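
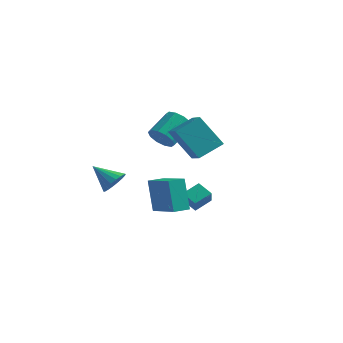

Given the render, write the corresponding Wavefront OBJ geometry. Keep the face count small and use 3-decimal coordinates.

v -1.168 -1.708 0.396
v -0.741 -1.485 1.022
v -2.432 -1.832 1.304
v -0.861 -1.179 0.896
v -1.042 -0.978 0.671
v -1.248 -0.922 0.392
v -1.439 -1.022 0.114
v -1.575 -1.257 -0.109
v -1.631 -1.582 -0.231
v -1.596 -1.932 -0.229
v -1.476 -2.237 -0.103
v -1.294 -2.438 0.121
v -1.088 -2.494 0.401
v -0.898 -2.395 0.679
v -0.762 -2.159 0.902
v -0.705 -1.834 1.024
v 2.25 0.125 2.284
v 1.025 -0.154 3.942
v 2.915 1.341 2.98
v 1.69 1.061 4.638
v 3.23 -0.741 2.862
v 2.005 -1.021 4.52
v 3.895 0.474 3.558
v 2.67 0.195 5.216
v -1.001 1.486 -2.887
v -1.598 1.906 -0.993
v -0.592 2.363 -2.952
v -1.189 2.783 -1.058
v 0.809 0.697 -2.142
v 0.212 1.117 -0.248
v 1.218 1.574 -2.207
v 0.621 1.994 -0.313
v -0.511 3.598 -2.857
v -0.105 4.548 -2.375
v 0.364 3.46 -3.321
v 0.769 4.41 -2.839
v -0.149 3.01 -2.001
v 0.256 3.96 -1.519
v 0.725 2.872 -2.465
v 1.131 3.822 -1.983
v -0.208 1.086 2.73
v 0.531 1.186 2.415
v 0.708 2.594 3.276
v -0.032 2.494 3.59
v 0.203 1.412 2.112
v 0.379 2.82 2.973
v -0.283 1.513 2.046
v -0.106 2.922 2.906
v -0.74 1.452 2.24
v -0.563 2.86 3.101
v -0.994 1.25 2.622
v -0.818 2.659 3.482
v -0.948 0.986 3.044
v -0.771 2.394 3.905
v -0.619 0.76 3.347
v -0.443 2.168 4.208
v -0.134 0.658 3.414
v 0.043 2.067 4.274
v 0.323 0.72 3.219
v 0.5 2.128 4.08
v 0.578 0.921 2.838
v 0.754 2.33 3.698
f 2 1 4
f 2 4 3
f 4 1 5
f 4 5 3
f 5 1 6
f 5 6 3
f 6 1 7
f 6 7 3
f 7 1 8
f 7 8 3
f 8 1 9
f 8 9 3
f 9 1 10
f 9 10 3
f 10 1 11
f 10 11 3
f 11 1 12
f 11 12 3
f 12 1 13
f 12 13 3
f 13 1 14
f 13 14 3
f 14 1 15
f 14 15 3
f 15 1 16
f 15 16 3
f 16 1 2
f 16 2 3
f 18 20 17
f 21 18 17
f 17 20 19
f 19 21 17
f 18 24 20
f 22 18 21
f 22 24 18
f 20 24 19
f 23 21 19
f 19 24 23
f 23 22 21
f 24 22 23
f 26 28 25
f 29 26 25
f 25 28 27
f 27 29 25
f 26 32 28
f 30 26 29
f 30 32 26
f 28 32 27
f 31 29 27
f 27 32 31
f 31 30 29
f 32 30 31
f 34 36 33
f 37 34 33
f 33 36 35
f 35 37 33
f 34 40 36
f 38 34 37
f 38 40 34
f 36 40 35
f 39 37 35
f 35 40 39
f 39 38 37
f 40 38 39
f 42 41 45
f 42 45 43
f 43 45 46
f 43 46 44
f 45 41 47
f 45 47 46
f 46 47 48
f 46 48 44
f 47 41 49
f 47 49 48
f 48 49 50
f 48 50 44
f 49 41 51
f 49 51 50
f 50 51 52
f 50 52 44
f 51 41 53
f 51 53 52
f 52 53 54
f 52 54 44
f 53 41 55
f 53 55 54
f 54 55 56
f 54 56 44
f 55 41 57
f 55 57 56
f 56 57 58
f 56 58 44
f 57 41 59
f 57 59 58
f 58 59 60
f 58 60 44
f 59 41 61
f 59 61 60
f 60 61 62
f 60 62 44
f 61 41 42
f 61 42 62
f 62 42 43
f 62 43 44



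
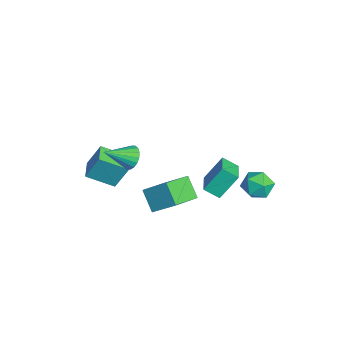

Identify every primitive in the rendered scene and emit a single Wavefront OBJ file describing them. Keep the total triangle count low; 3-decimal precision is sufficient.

v 0.275 -0.89 -0.923
v 1.553 -2.443 -0.108
v 1.053 0.352 0.223
v 2.331 -1.201 1.038
v 1.389 -0.559 -2.038
v 2.667 -2.112 -1.223
v 2.167 0.683 -0.892
v 3.445 -0.87 -0.077
v 1.74 -3.114 3.237
v 2.341 -2.756 3.701
v 1.94 -4.726 4.223
v 2.03 -2.677 3.893
v 1.662 -2.685 3.954
v 1.308 -2.778 3.874
v 1.041 -2.937 3.667
v 0.912 -3.132 3.375
v 0.947 -3.323 3.056
v 1.139 -3.473 2.772
v 1.451 -3.552 2.581
v 1.819 -3.544 2.519
v 2.172 -3.451 2.6
v 2.44 -3.291 2.807
v 2.569 -3.097 3.098
v 2.534 -2.905 3.418
v 0.71 2.357 -1.487
v 0.302 1.482 -0.88
v 0.5 3.51 0.034
v 0.093 2.635 0.641
v 2.407 1.945 -0.941
v 2 1.07 -0.334
v 2.198 3.098 0.58
v 1.79 2.223 1.187
v -4.373 -4.741 -2.52
v -4.208 -3.897 -0.871
v -3.931 -3.022 -3.444
v -3.766 -2.179 -1.794
v -2.974 -5.081 -2.486
v -2.809 -4.238 -0.836
v -2.532 -3.363 -3.409
v -2.367 -2.519 -1.76
v 3.793 4.402 0.605
v 4.763 4.098 0.912
v 3.097 3.442 1.848
v 4.067 3.138 2.155
v 3.754 4.142 2.303
v 4.184 4.735 1.534
v 3.676 2.805 1.226
v 4.106 3.398 0.457
v 4.691 3.111 1.296
v 4.739 3.937 1.962
v 3.121 3.603 0.798
v 3.169 4.429 1.464
f 2 4 1
f 5 2 1
f 1 4 3
f 3 5 1
f 2 8 4
f 6 2 5
f 6 8 2
f 4 8 3
f 7 5 3
f 3 8 7
f 7 6 5
f 8 6 7
f 10 9 12
f 10 12 11
f 12 9 13
f 12 13 11
f 13 9 14
f 13 14 11
f 14 9 15
f 14 15 11
f 15 9 16
f 15 16 11
f 16 9 17
f 16 17 11
f 17 9 18
f 17 18 11
f 18 9 19
f 18 19 11
f 19 9 20
f 19 20 11
f 20 9 21
f 20 21 11
f 21 9 22
f 21 22 11
f 22 9 23
f 22 23 11
f 23 9 24
f 23 24 11
f 24 9 10
f 24 10 11
f 26 28 25
f 29 26 25
f 25 28 27
f 27 29 25
f 26 32 28
f 30 26 29
f 30 32 26
f 28 32 27
f 31 29 27
f 27 32 31
f 31 30 29
f 32 30 31
f 34 36 33
f 37 34 33
f 33 36 35
f 35 37 33
f 34 40 36
f 38 34 37
f 38 40 34
f 36 40 35
f 39 37 35
f 35 40 39
f 39 38 37
f 40 38 39
f 41 52 46
f 41 46 42
f 41 42 48
f 41 48 51
f 41 51 52
f 42 46 50
f 46 52 45
f 52 51 43
f 51 48 47
f 48 42 49
f 44 50 45
f 44 45 43
f 44 43 47
f 44 47 49
f 44 49 50
f 45 50 46
f 43 45 52
f 47 43 51
f 49 47 48
f 50 49 42



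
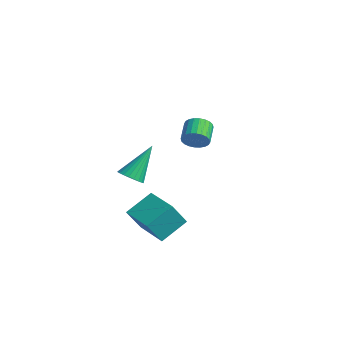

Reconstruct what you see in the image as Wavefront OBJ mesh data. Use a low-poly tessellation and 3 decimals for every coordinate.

v 2.894 -2.384 -4.706
v 2.924 -3.204 -3.392
v 2.887 -1.001 -3.843
v 2.916 -1.821 -2.529
v 4.684 -2.359 -4.731
v 4.713 -3.179 -3.417
v 4.676 -0.976 -3.868
v 4.706 -1.796 -2.554
v -1.481 3.587 -2.596
v -0.939 3.895 -2.18
v -1.756 4.642 -1.667
v -2.299 4.333 -2.084
v -0.932 4.066 -2.418
v -1.75 4.812 -1.905
v -1.009 4.163 -2.683
v -1.827 4.91 -2.17
v -1.158 4.173 -2.935
v -1.976 4.919 -2.422
v -1.356 4.094 -3.135
v -2.174 4.84 -2.622
v -1.574 3.937 -3.253
v -2.391 4.683 -2.74
v -1.777 3.727 -3.271
v -2.594 4.473 -2.758
v -1.935 3.496 -3.187
v -2.752 4.242 -2.674
v -2.024 3.278 -3.013
v -2.841 4.025 -2.5
v -2.03 3.108 -2.775
v -2.848 3.854 -2.262
v -1.953 3.01 -2.51
v -2.771 3.757 -1.997
v -1.804 3.001 -2.258
v -2.622 3.747 -1.745
v -1.606 3.08 -2.058
v -2.424 3.826 -1.545
v -1.389 3.237 -1.94
v -2.206 3.983 -1.427
v -1.186 3.447 -1.922
v -2.003 4.193 -1.409
v -1.028 3.678 -2.006
v -1.845 4.424 -1.493
v 1.605 -2.145 -2.004
v 1.915 -1.63 -2.383
v 1.435 -0.815 -0.336
v 1.648 -1.588 -2.443
v 1.374 -1.631 -2.437
v 1.136 -1.752 -2.365
v 0.969 -1.933 -2.238
v 0.899 -2.146 -2.075
v 0.936 -2.359 -1.902
v 1.075 -2.539 -1.744
v 1.295 -2.659 -1.626
v 1.563 -2.701 -1.565
v 1.836 -2.658 -1.572
v 2.075 -2.537 -1.644
v 2.242 -2.356 -1.771
v 2.312 -2.143 -1.933
v 2.274 -1.93 -2.107
v 2.135 -1.75 -2.265
f 2 4 1
f 5 2 1
f 1 4 3
f 3 5 1
f 2 8 4
f 6 2 5
f 6 8 2
f 4 8 3
f 7 5 3
f 3 8 7
f 7 6 5
f 8 6 7
f 10 9 13
f 10 13 11
f 11 13 14
f 11 14 12
f 13 9 15
f 13 15 14
f 14 15 16
f 14 16 12
f 15 9 17
f 15 17 16
f 16 17 18
f 16 18 12
f 17 9 19
f 17 19 18
f 18 19 20
f 18 20 12
f 19 9 21
f 19 21 20
f 20 21 22
f 20 22 12
f 21 9 23
f 21 23 22
f 22 23 24
f 22 24 12
f 23 9 25
f 23 25 24
f 24 25 26
f 24 26 12
f 25 9 27
f 25 27 26
f 26 27 28
f 26 28 12
f 27 9 29
f 27 29 28
f 28 29 30
f 28 30 12
f 29 9 31
f 29 31 30
f 30 31 32
f 30 32 12
f 31 9 33
f 31 33 32
f 32 33 34
f 32 34 12
f 33 9 35
f 33 35 34
f 34 35 36
f 34 36 12
f 35 9 37
f 35 37 36
f 36 37 38
f 36 38 12
f 37 9 39
f 37 39 38
f 38 39 40
f 38 40 12
f 39 9 41
f 39 41 40
f 40 41 42
f 40 42 12
f 41 9 10
f 41 10 42
f 42 10 11
f 42 11 12
f 44 43 46
f 44 46 45
f 46 43 47
f 46 47 45
f 47 43 48
f 47 48 45
f 48 43 49
f 48 49 45
f 49 43 50
f 49 50 45
f 50 43 51
f 50 51 45
f 51 43 52
f 51 52 45
f 52 43 53
f 52 53 45
f 53 43 54
f 53 54 45
f 54 43 55
f 54 55 45
f 55 43 56
f 55 56 45
f 56 43 57
f 56 57 45
f 57 43 58
f 57 58 45
f 58 43 59
f 58 59 45
f 59 43 60
f 59 60 45
f 60 43 44
f 60 44 45



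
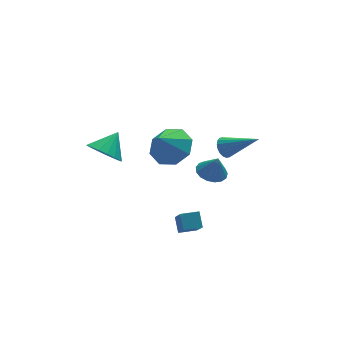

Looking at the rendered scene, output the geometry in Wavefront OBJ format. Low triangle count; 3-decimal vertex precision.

v -1.637 -0.687 -2.839
v -1.552 -0.077 -2.297
v -1.458 0.402 -4.093
v -1.374 1.012 -3.551
v -0.806 -0.812 -2.829
v -0.722 -0.202 -2.287
v -0.628 0.277 -4.083
v -0.543 0.887 -3.541
v 0.218 -0.634 2.151
v 0.586 -0.255 2.105
v 1.342 -1.606 3.149
v 0.469 -0.191 2.3
v 0.302 -0.215 2.465
v 0.119 -0.321 2.568
v -0.045 -0.49 2.588
v -0.157 -0.687 2.522
v -0.194 -0.873 2.382
v -0.15 -1.012 2.197
v -0.033 -1.076 2.003
v 0.134 -1.053 1.838
v 0.317 -0.946 1.735
v 0.481 -0.778 1.714
v 0.593 -0.581 1.78
v 0.63 -0.395 1.92
v -0.789 3.034 -0.483
v 0.097 2.716 -0.018
v -1.531 2.646 0.663
v -0.071 3.487 0.134
v -0.659 3.993 -0.075
v -1.324 3.937 -0.523
v -1.675 3.353 -0.949
v -1.507 2.582 -1.101
v -0.919 2.076 -0.892
v -0.255 2.131 -0.443
v 1.306 3.391 -3.223
v 2.029 3.538 -3.353
v 1.534 3.189 -2.177
v 1.892 3.857 -3.262
v 1.62 4.069 -3.161
v 1.276 4.125 -3.075
v 0.939 4.014 -3.023
v 0.686 3.759 -3.017
v 0.575 3.42 -3.058
v 0.631 3.075 -3.137
v 0.842 2.802 -3.235
v 1.159 2.663 -3.331
v 1.51 2.692 -3.402
v 1.814 2.88 -3.433
v 2.001 3.186 -3.415
v -3.668 3.722 -0.592
v -3.171 2.973 -0.641
v -2.812 4.238 0.192
v -3.022 3.217 -0.963
v -3.021 3.576 -1.201
v -3.168 3.969 -1.299
v -3.43 4.305 -1.235
v -3.746 4.507 -1.024
v -4.044 4.53 -0.714
v -4.256 4.368 -0.376
v -4.333 4.057 -0.088
v -4.258 3.67 0.085
v -4.047 3.294 0.103
v -3.75 3.017 -0.039
v -3.433 2.901 -0.307
f 2 4 1
f 5 2 1
f 1 4 3
f 3 5 1
f 2 8 4
f 6 2 5
f 6 8 2
f 4 8 3
f 7 5 3
f 3 8 7
f 7 6 5
f 8 6 7
f 10 9 12
f 10 12 11
f 12 9 13
f 12 13 11
f 13 9 14
f 13 14 11
f 14 9 15
f 14 15 11
f 15 9 16
f 15 16 11
f 16 9 17
f 16 17 11
f 17 9 18
f 17 18 11
f 18 9 19
f 18 19 11
f 19 9 20
f 19 20 11
f 20 9 21
f 20 21 11
f 21 9 22
f 21 22 11
f 22 9 23
f 22 23 11
f 23 9 24
f 23 24 11
f 24 9 10
f 24 10 11
f 26 25 28
f 26 28 27
f 28 25 29
f 28 29 27
f 29 25 30
f 29 30 27
f 30 25 31
f 30 31 27
f 31 25 32
f 31 32 27
f 32 25 33
f 32 33 27
f 33 25 34
f 33 34 27
f 34 25 26
f 34 26 27
f 36 35 38
f 36 38 37
f 38 35 39
f 38 39 37
f 39 35 40
f 39 40 37
f 40 35 41
f 40 41 37
f 41 35 42
f 41 42 37
f 42 35 43
f 42 43 37
f 43 35 44
f 43 44 37
f 44 35 45
f 44 45 37
f 45 35 46
f 45 46 37
f 46 35 47
f 46 47 37
f 47 35 48
f 47 48 37
f 48 35 49
f 48 49 37
f 49 35 36
f 49 36 37
f 51 50 53
f 51 53 52
f 53 50 54
f 53 54 52
f 54 50 55
f 54 55 52
f 55 50 56
f 55 56 52
f 56 50 57
f 56 57 52
f 57 50 58
f 57 58 52
f 58 50 59
f 58 59 52
f 59 50 60
f 59 60 52
f 60 50 61
f 60 61 52
f 61 50 62
f 61 62 52
f 62 50 63
f 62 63 52
f 63 50 64
f 63 64 52
f 64 50 51
f 64 51 52



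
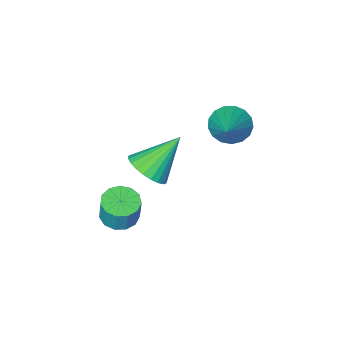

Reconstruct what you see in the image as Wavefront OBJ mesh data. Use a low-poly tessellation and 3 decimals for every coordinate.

v 2.039 2.143 -0.53
v 2.618 2.787 0.009
v 0.521 2.237 0.99
v 2.409 3.04 -0.216
v 2.143 3.157 -0.489
v 1.862 3.119 -0.768
v 1.607 2.932 -1.01
v 1.419 2.625 -1.18
v 1.324 2.245 -1.25
v 1.339 1.849 -1.211
v 1.46 1.498 -1.068
v 1.67 1.245 -0.843
v 1.935 1.129 -0.571
v 2.217 1.167 -0.292
v 2.471 1.353 -0.049
v 2.66 1.66 0.12
v 2.754 2.04 0.191
v 2.739 2.436 0.152
v -1.326 3.146 1.65
v -0.694 2.475 1.834
v -0.274 4.454 2.81
v -0.535 2.675 1.463
v -0.557 2.983 1.136
v -0.755 3.328 0.926
v -1.084 3.632 0.883
v -1.469 3.824 1.015
v -1.821 3.861 1.293
v -2.059 3.734 1.653
v -2.13 3.473 2.012
v -2.017 3.136 2.288
v -1.745 2.802 2.419
v -1.377 2.547 2.373
v -0.998 2.429 2.162
v 2.992 1.389 -3.907
v 3.807 1.117 -3.891
v 3.884 1.418 -2.598
v 3.068 1.691 -2.613
v 3.823 1.588 -4.002
v 3.899 1.889 -2.709
v 3.575 1.996 -4.082
v 3.651 2.298 -2.789
v 3.142 2.212 -4.107
v 3.218 2.513 -2.814
v 2.661 2.167 -4.068
v 2.737 2.468 -2.775
v 2.285 1.874 -3.978
v 2.361 2.176 -2.685
v 2.134 1.428 -3.865
v 2.21 1.729 -2.572
v 2.255 0.97 -3.765
v 2.331 1.271 -2.472
v 2.61 0.644 -3.711
v 2.686 0.945 -2.417
v 3.086 0.556 -3.718
v 3.162 0.857 -2.425
v 3.532 0.732 -3.785
v 3.609 1.033 -2.492
f 2 1 4
f 2 4 3
f 4 1 5
f 4 5 3
f 5 1 6
f 5 6 3
f 6 1 7
f 6 7 3
f 7 1 8
f 7 8 3
f 8 1 9
f 8 9 3
f 9 1 10
f 9 10 3
f 10 1 11
f 10 11 3
f 11 1 12
f 11 12 3
f 12 1 13
f 12 13 3
f 13 1 14
f 13 14 3
f 14 1 15
f 14 15 3
f 15 1 16
f 15 16 3
f 16 1 17
f 16 17 3
f 17 1 18
f 17 18 3
f 18 1 2
f 18 2 3
f 20 19 22
f 20 22 21
f 22 19 23
f 22 23 21
f 23 19 24
f 23 24 21
f 24 19 25
f 24 25 21
f 25 19 26
f 25 26 21
f 26 19 27
f 26 27 21
f 27 19 28
f 27 28 21
f 28 19 29
f 28 29 21
f 29 19 30
f 29 30 21
f 30 19 31
f 30 31 21
f 31 19 32
f 31 32 21
f 32 19 33
f 32 33 21
f 33 19 20
f 33 20 21
f 35 34 38
f 35 38 36
f 36 38 39
f 36 39 37
f 38 34 40
f 38 40 39
f 39 40 41
f 39 41 37
f 40 34 42
f 40 42 41
f 41 42 43
f 41 43 37
f 42 34 44
f 42 44 43
f 43 44 45
f 43 45 37
f 44 34 46
f 44 46 45
f 45 46 47
f 45 47 37
f 46 34 48
f 46 48 47
f 47 48 49
f 47 49 37
f 48 34 50
f 48 50 49
f 49 50 51
f 49 51 37
f 50 34 52
f 50 52 51
f 51 52 53
f 51 53 37
f 52 34 54
f 52 54 53
f 53 54 55
f 53 55 37
f 54 34 56
f 54 56 55
f 55 56 57
f 55 57 37
f 56 34 35
f 56 35 57
f 57 35 36
f 57 36 37



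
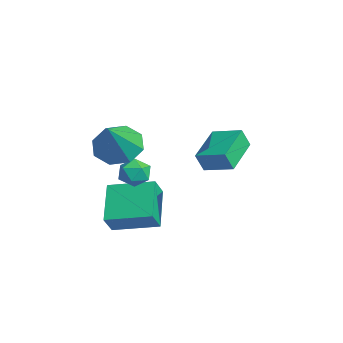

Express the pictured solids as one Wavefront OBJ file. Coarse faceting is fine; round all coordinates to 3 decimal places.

v 1.984 -2.703 1.243
v 2.86 -2.449 0.681
v 3.176 -3.417 2.777
v 2.607 -1.836 1.163
v 1.99 -1.731 1.691
v 1.37 -2.195 1.956
v 1.109 -2.956 1.804
v 1.362 -3.569 1.323
v 1.979 -3.674 0.795
v 2.599 -3.211 0.529
v 1.922 0.85 -0.72
v 1.945 0.473 0.162
v 0.508 2.031 -0.178
v 0.532 1.653 0.704
v 2.848 1.787 -0.344
v 2.872 1.409 0.538
v 1.435 2.967 0.198
v 1.458 2.59 1.08
v 2.687 -1.772 -0.339
v 3.387 -1.861 -0.13
v 2.373 -2.719 0.31
v 3.073 -2.808 0.519
v 2.688 -2.229 0.76
v 2.882 -1.644 0.359
v 2.878 -2.936 -0.179
v 3.072 -2.351 -0.58
v 3.505 -2.581 -0.031
v 3.388 -2.144 0.549
v 2.372 -2.436 -0.369
v 2.255 -1.999 0.211
v 2.256 -3.063 -3.348
v 0.699 -2.497 -2.264
v 3.174 -1.335 -2.932
v 1.617 -0.769 -1.848
v 2.703 -3.511 -2.472
v 1.146 -2.945 -1.388
v 3.621 -1.783 -2.056
v 2.064 -1.217 -0.972
f 2 1 4
f 2 4 3
f 4 1 5
f 4 5 3
f 5 1 6
f 5 6 3
f 6 1 7
f 6 7 3
f 7 1 8
f 7 8 3
f 8 1 9
f 8 9 3
f 9 1 10
f 9 10 3
f 10 1 2
f 10 2 3
f 12 14 11
f 15 12 11
f 11 14 13
f 13 15 11
f 12 18 14
f 16 12 15
f 16 18 12
f 14 18 13
f 17 15 13
f 13 18 17
f 17 16 15
f 18 16 17
f 19 30 24
f 19 24 20
f 19 20 26
f 19 26 29
f 19 29 30
f 20 24 28
f 24 30 23
f 30 29 21
f 29 26 25
f 26 20 27
f 22 28 23
f 22 23 21
f 22 21 25
f 22 25 27
f 22 27 28
f 23 28 24
f 21 23 30
f 25 21 29
f 27 25 26
f 28 27 20
f 32 34 31
f 35 32 31
f 31 34 33
f 33 35 31
f 32 38 34
f 36 32 35
f 36 38 32
f 34 38 33
f 37 35 33
f 33 38 37
f 37 36 35
f 38 36 37



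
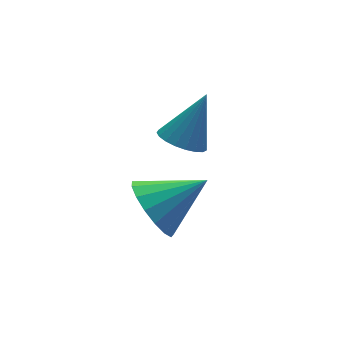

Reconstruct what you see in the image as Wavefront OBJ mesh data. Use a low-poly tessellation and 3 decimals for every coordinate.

v -0.96 -1.378 -3.149
v -0.39 -1.025 -3.983
v 0.58 -1.742 -2.251
v -0.459 -0.607 -3.696
v -0.642 -0.365 -3.284
v -0.898 -0.355 -2.84
v -1.169 -0.58 -2.468
v -1.391 -0.987 -2.251
v -1.515 -1.484 -2.241
v -1.512 -1.956 -2.438
v -1.382 -2.296 -2.798
v -1.156 -2.426 -3.239
v -0.884 -2.315 -3.659
v -0.631 -1.99 -3.962
v -0.452 -1.524 -4.079
v 1.625 1.58 -3.667
v 2.222 1.936 -4.083
v 2.595 1.82 -2.073
v 2.027 2.198 -4.003
v 1.762 2.354 -3.866
v 1.473 2.376 -3.693
v 1.211 2.26 -3.516
v 1.02 2.027 -3.365
v 0.934 1.716 -3.267
v 0.968 1.383 -3.237
v 1.115 1.083 -3.282
v 1.351 0.869 -3.393
v 1.634 0.779 -3.551
v 1.915 0.827 -3.73
v 2.147 1.005 -3.897
v 2.288 1.283 -4.025
v 2.315 1.612 -4.091
f 2 1 4
f 2 4 3
f 4 1 5
f 4 5 3
f 5 1 6
f 5 6 3
f 6 1 7
f 6 7 3
f 7 1 8
f 7 8 3
f 8 1 9
f 8 9 3
f 9 1 10
f 9 10 3
f 10 1 11
f 10 11 3
f 11 1 12
f 11 12 3
f 12 1 13
f 12 13 3
f 13 1 14
f 13 14 3
f 14 1 15
f 14 15 3
f 15 1 2
f 15 2 3
f 17 16 19
f 17 19 18
f 19 16 20
f 19 20 18
f 20 16 21
f 20 21 18
f 21 16 22
f 21 22 18
f 22 16 23
f 22 23 18
f 23 16 24
f 23 24 18
f 24 16 25
f 24 25 18
f 25 16 26
f 25 26 18
f 26 16 27
f 26 27 18
f 27 16 28
f 27 28 18
f 28 16 29
f 28 29 18
f 29 16 30
f 29 30 18
f 30 16 31
f 30 31 18
f 31 16 32
f 31 32 18
f 32 16 17
f 32 17 18



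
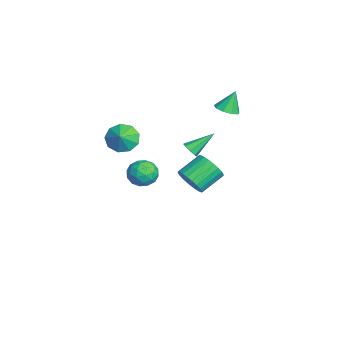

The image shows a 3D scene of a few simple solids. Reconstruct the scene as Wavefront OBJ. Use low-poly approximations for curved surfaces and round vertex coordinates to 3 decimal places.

v -3.219 3.607 2.395
v -2.726 4.218 2.243
v -3.481 4.153 3.745
v -3.236 4.347 2.092
v -3.738 4.13 2.083
v -3.998 3.668 2.22
v -3.893 3.177 2.438
v -3.473 2.888 2.637
v -2.934 2.935 2.722
v -2.529 3.296 2.654
v -2.447 3.803 2.465
v -2.317 1.359 -0.397
v -1.796 1.298 -0.106
v -2.743 2.841 0.677
v -1.761 1.573 -0.472
v -2.052 1.723 -0.794
v -2.498 1.66 -0.884
v -2.838 1.42 -0.689
v -2.872 1.145 -0.323
v -2.581 0.995 -0.001
v -2.135 1.058 0.089
v 0.125 -2.747 2.507
v 0.691 -3.041 1.724
v 0.895 -2.933 3.133
v 0.768 -2.363 1.83
v 0.544 -1.864 2.253
v 0.124 -1.779 2.794
v -0.296 -2.147 3.201
v -0.519 -2.796 3.283
v -0.44 -3.422 3.002
v -0.097 -3.732 2.489
v 0.35 -3.582 1.984
v -4.696 -0.858 -3.502
v -4.196 -0.621 -2.633
v -3.504 -1.959 -3.887
v -3.004 -1.722 -3.018
v -3.902 -2.226 -2.975
v -4.638 -1.545 -2.737
v -3.062 -1.035 -3.783
v -3.798 -0.354 -3.545
v -3.186 -0.73 -2.807
v -3.705 -1.466 -2.307
v -3.995 -1.114 -4.213
v -4.514 -1.85 -3.713
v -4.55 -0.643 -3.034
v -3.15 -1.937 -3.486
v -3.677 -2.234 -3.461
v -3.384 -2.094 -2.95
v -4.81 -1.186 -3.095
v -4.517 -1.047 -2.584
v -4.344 -1.99 -2.785
v -3.183 -1.533 -3.936
v -2.89 -1.394 -3.425
v -4.316 -0.486 -3.57
v -4.023 -0.346 -3.059
v -3.356 -0.59 -3.735
v -3.663 -0.567 -2.625
v -2.963 -1.215 -2.851
v -2.996 -0.811 -3.301
v -3.429 -0.411 -3.161
v -3.968 -1 -2.331
v -3.268 -1.648 -2.557
v -3.796 -1.944 -2.532
v -4.228 -1.544 -2.392
v -3.375 -1.064 -2.433
v -4.432 -0.932 -3.963
v -3.732 -1.58 -4.189
v -3.472 -1.036 -4.128
v -3.904 -0.636 -3.988
v -4.737 -1.365 -3.669
v -4.037 -2.013 -3.895
v -4.271 -2.169 -3.359
v -4.704 -1.769 -3.219
v -4.325 -1.516 -4.087
v 3.885 0.655 1.15
v 4.581 1.24 0.84
v 3.87 2.509 1.639
v 3.175 1.925 1.95
v 4.329 1.273 0.564
v 3.619 2.542 1.364
v 4.01 1.211 0.378
v 3.3 2.481 1.177
v 3.672 1.066 0.309
v 2.962 2.335 1.108
v 3.367 0.857 0.368
v 2.656 2.127 1.168
v 3.14 0.618 0.546
v 2.429 1.888 1.346
v 3.027 0.385 0.817
v 2.316 1.654 1.616
v 3.044 0.192 1.138
v 2.334 1.462 1.937
v 3.19 0.071 1.461
v 2.479 1.34 2.26
v 3.441 0.038 1.736
v 2.731 1.307 2.536
v 3.76 0.099 1.923
v 3.05 1.369 2.722
v 4.098 0.245 1.992
v 3.388 1.514 2.791
v 4.404 0.453 1.932
v 3.693 1.723 2.732
v 4.631 0.692 1.754
v 3.92 1.962 2.554
v 4.744 0.926 1.484
v 4.033 2.195 2.283
v 4.726 1.118 1.163
v 4.016 2.388 1.962
f 2 1 4
f 2 4 3
f 4 1 5
f 4 5 3
f 5 1 6
f 5 6 3
f 6 1 7
f 6 7 3
f 7 1 8
f 7 8 3
f 8 1 9
f 8 9 3
f 9 1 10
f 9 10 3
f 10 1 11
f 10 11 3
f 11 1 2
f 11 2 3
f 13 12 15
f 13 15 14
f 15 12 16
f 15 16 14
f 16 12 17
f 16 17 14
f 17 12 18
f 17 18 14
f 18 12 19
f 18 19 14
f 19 12 20
f 19 20 14
f 20 12 21
f 20 21 14
f 21 12 13
f 21 13 14
f 23 22 25
f 23 25 24
f 25 22 26
f 25 26 24
f 26 22 27
f 26 27 24
f 27 22 28
f 27 28 24
f 28 22 29
f 28 29 24
f 29 22 30
f 29 30 24
f 30 22 31
f 30 31 24
f 31 22 32
f 31 32 24
f 32 22 23
f 32 23 24
f 33 70 49
f 70 44 73
f 49 73 38
f 70 73 49
f 33 49 45
f 49 38 50
f 45 50 34
f 49 50 45
f 33 45 54
f 45 34 55
f 54 55 40
f 45 55 54
f 33 54 66
f 54 40 69
f 66 69 43
f 54 69 66
f 33 66 70
f 66 43 74
f 70 74 44
f 66 74 70
f 34 50 61
f 50 38 64
f 61 64 42
f 50 64 61
f 38 73 51
f 73 44 72
f 51 72 37
f 73 72 51
f 44 74 71
f 74 43 67
f 71 67 35
f 74 67 71
f 43 69 68
f 69 40 56
f 68 56 39
f 69 56 68
f 40 55 60
f 55 34 57
f 60 57 41
f 55 57 60
f 36 62 48
f 62 42 63
f 48 63 37
f 62 63 48
f 36 48 46
f 48 37 47
f 46 47 35
f 48 47 46
f 36 46 53
f 46 35 52
f 53 52 39
f 46 52 53
f 36 53 58
f 53 39 59
f 58 59 41
f 53 59 58
f 36 58 62
f 58 41 65
f 62 65 42
f 58 65 62
f 37 63 51
f 63 42 64
f 51 64 38
f 63 64 51
f 35 47 71
f 47 37 72
f 71 72 44
f 47 72 71
f 39 52 68
f 52 35 67
f 68 67 43
f 52 67 68
f 41 59 60
f 59 39 56
f 60 56 40
f 59 56 60
f 42 65 61
f 65 41 57
f 61 57 34
f 65 57 61
f 76 75 79
f 76 79 77
f 77 79 80
f 77 80 78
f 79 75 81
f 79 81 80
f 80 81 82
f 80 82 78
f 81 75 83
f 81 83 82
f 82 83 84
f 82 84 78
f 83 75 85
f 83 85 84
f 84 85 86
f 84 86 78
f 85 75 87
f 85 87 86
f 86 87 88
f 86 88 78
f 87 75 89
f 87 89 88
f 88 89 90
f 88 90 78
f 89 75 91
f 89 91 90
f 90 91 92
f 90 92 78
f 91 75 93
f 91 93 92
f 92 93 94
f 92 94 78
f 93 75 95
f 93 95 94
f 94 95 96
f 94 96 78
f 95 75 97
f 95 97 96
f 96 97 98
f 96 98 78
f 97 75 99
f 97 99 98
f 98 99 100
f 98 100 78
f 99 75 101
f 99 101 100
f 100 101 102
f 100 102 78
f 101 75 103
f 101 103 102
f 102 103 104
f 102 104 78
f 103 75 105
f 103 105 104
f 104 105 106
f 104 106 78
f 105 75 107
f 105 107 106
f 106 107 108
f 106 108 78
f 107 75 76
f 107 76 108
f 108 76 77
f 108 77 78



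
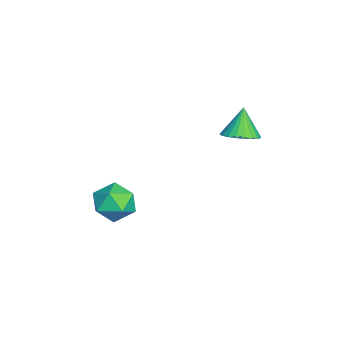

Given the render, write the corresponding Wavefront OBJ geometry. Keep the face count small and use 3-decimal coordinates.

v 2.595 -2.432 -1.561
v 3.41 -2.204 -1.907
v 3.13 -3.756 -1.173
v 3.945 -3.528 -1.519
v 3.638 -3.115 -0.763
v 3.307 -2.297 -1.003
v 3.233 -3.663 -2.077
v 2.902 -2.845 -2.317
v 3.805 -2.965 -2.226
v 4.055 -2.626 -1.414
v 2.485 -3.334 -1.666
v 2.735 -2.995 -0.854
v 2.649 1.475 1.777
v 3.295 1.332 2.109
v 2.091 1.565 2.903
v 3.304 1.62 2.091
v 3.213 1.886 2.024
v 3.037 2.089 1.921
v 2.801 2.199 1.795
v 2.543 2.199 1.667
v 2.3 2.089 1.555
v 2.111 1.885 1.477
v 2.004 1.619 1.445
v 1.995 1.331 1.464
v 2.085 1.065 1.53
v 2.262 0.861 1.634
v 2.497 0.751 1.759
v 2.756 0.751 1.888
v 2.998 0.862 1.999
v 3.188 1.065 2.077
f 1 12 6
f 1 6 2
f 1 2 8
f 1 8 11
f 1 11 12
f 2 6 10
f 6 12 5
f 12 11 3
f 11 8 7
f 8 2 9
f 4 10 5
f 4 5 3
f 4 3 7
f 4 7 9
f 4 9 10
f 5 10 6
f 3 5 12
f 7 3 11
f 9 7 8
f 10 9 2
f 14 13 16
f 14 16 15
f 16 13 17
f 16 17 15
f 17 13 18
f 17 18 15
f 18 13 19
f 18 19 15
f 19 13 20
f 19 20 15
f 20 13 21
f 20 21 15
f 21 13 22
f 21 22 15
f 22 13 23
f 22 23 15
f 23 13 24
f 23 24 15
f 24 13 25
f 24 25 15
f 25 13 26
f 25 26 15
f 26 13 27
f 26 27 15
f 27 13 28
f 27 28 15
f 28 13 29
f 28 29 15
f 29 13 30
f 29 30 15
f 30 13 14
f 30 14 15



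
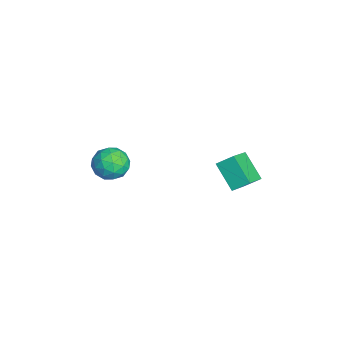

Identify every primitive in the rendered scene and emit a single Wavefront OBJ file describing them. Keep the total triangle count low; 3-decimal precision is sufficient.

v -2.23 3.557 1.078
v -0.828 2.628 2.045
v -2.073 4.572 1.825
v -0.671 3.643 2.792
v -0.809 4.317 -0.252
v 0.593 3.388 0.715
v -0.652 5.332 0.495
v 0.75 4.403 1.462
v -3.907 -2.914 0.423
v -3.012 -2.184 0.879
v -2.808 -4.536 0.861
v -1.913 -3.806 1.317
v -2.997 -3.905 1.913
v -3.676 -2.903 1.642
v -2.144 -3.817 0.098
v -2.823 -2.815 -0.173
v -1.923 -2.743 0.678
v -2.45 -2.797 1.799
v -3.37 -3.923 -0.059
v -3.897 -3.977 1.062
v -3.556 -2.407 0.612
v -2.264 -4.313 1.128
v -2.901 -4.371 1.478
v -2.375 -3.943 1.746
v -3.946 -2.829 1.061
v -3.42 -2.4 1.329
v -3.412 -3.411 1.937
v -2.4 -4.32 0.411
v -1.874 -3.891 0.679
v -3.445 -2.777 -0.006
v -2.919 -2.349 0.262
v -2.408 -3.309 -0.197
v -2.39 -2.306 0.762
v -1.744 -3.26 1.02
v -1.879 -3.266 0.303
v -2.279 -2.677 0.144
v -2.7 -2.338 1.421
v -2.054 -3.291 1.679
v -2.691 -3.349 2.029
v -3.09 -2.76 1.87
v -2.059 -2.666 1.303
v -3.766 -3.429 0.061
v -3.12 -4.382 0.319
v -2.73 -3.96 -0.13
v -3.129 -3.371 -0.289
v -4.076 -3.46 0.72
v -3.43 -4.414 0.978
v -3.541 -4.043 1.596
v -3.941 -3.454 1.437
v -3.761 -4.054 0.437
f 2 4 1
f 5 2 1
f 1 4 3
f 3 5 1
f 2 8 4
f 6 2 5
f 6 8 2
f 4 8 3
f 7 5 3
f 3 8 7
f 7 6 5
f 8 6 7
f 9 46 25
f 46 20 49
f 25 49 14
f 46 49 25
f 9 25 21
f 25 14 26
f 21 26 10
f 25 26 21
f 9 21 30
f 21 10 31
f 30 31 16
f 21 31 30
f 9 30 42
f 30 16 45
f 42 45 19
f 30 45 42
f 9 42 46
f 42 19 50
f 46 50 20
f 42 50 46
f 10 26 37
f 26 14 40
f 37 40 18
f 26 40 37
f 14 49 27
f 49 20 48
f 27 48 13
f 49 48 27
f 20 50 47
f 50 19 43
f 47 43 11
f 50 43 47
f 19 45 44
f 45 16 32
f 44 32 15
f 45 32 44
f 16 31 36
f 31 10 33
f 36 33 17
f 31 33 36
f 12 38 24
f 38 18 39
f 24 39 13
f 38 39 24
f 12 24 22
f 24 13 23
f 22 23 11
f 24 23 22
f 12 22 29
f 22 11 28
f 29 28 15
f 22 28 29
f 12 29 34
f 29 15 35
f 34 35 17
f 29 35 34
f 12 34 38
f 34 17 41
f 38 41 18
f 34 41 38
f 13 39 27
f 39 18 40
f 27 40 14
f 39 40 27
f 11 23 47
f 23 13 48
f 47 48 20
f 23 48 47
f 15 28 44
f 28 11 43
f 44 43 19
f 28 43 44
f 17 35 36
f 35 15 32
f 36 32 16
f 35 32 36
f 18 41 37
f 41 17 33
f 37 33 10
f 41 33 37



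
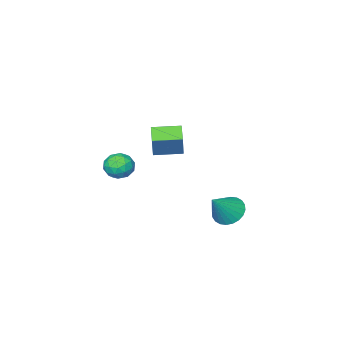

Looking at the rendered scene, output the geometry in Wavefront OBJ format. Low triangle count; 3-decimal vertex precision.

v 1.114 0.177 3.198
v 1.541 0.61 4.503
v -0.027 1.085 3.269
v 0.4 1.519 4.574
v 1.68 0.921 2.766
v 2.107 1.355 4.071
v 0.539 1.83 2.837
v 0.966 2.263 4.142
v -3.282 0.927 -3.099
v -2.703 1.403 -3.682
v -2.018 1.053 -1.741
v -2.895 1.681 -3.529
v -3.146 1.843 -3.311
v -3.418 1.866 -3.06
v -3.669 1.747 -2.815
v -3.862 1.502 -2.613
v -3.966 1.17 -2.486
v -3.966 0.801 -2.452
v -3.861 0.451 -2.516
v -3.669 0.173 -2.669
v -3.418 0.011 -2.888
v -3.146 -0.012 -3.139
v -2.895 0.108 -3.384
v -2.703 0.352 -3.585
v -2.599 0.684 -3.713
v -2.599 1.053 -3.747
v 1.093 -1.557 0.147
v 1.747 -2.063 -0.057
v 0.593 -2.537 0.977
v 1.247 -3.043 0.773
v 1.379 -2.344 1.241
v 1.688 -1.738 0.728
v 0.652 -2.862 0.192
v 0.961 -2.256 -0.321
v 1.474 -2.87 -0.029
v 1.924 -2.55 0.62
v 0.416 -2.05 0.3
v 0.866 -1.73 0.949
v 1.464 -1.724 -0.028
v 0.876 -2.876 0.948
v 0.954 -2.465 1.223
v 1.338 -2.762 1.103
v 1.43 -1.533 0.434
v 1.814 -1.831 0.314
v 1.598 -1.996 1.077
v 0.526 -2.769 0.606
v 0.91 -3.067 0.486
v 1.002 -1.838 -0.183
v 1.386 -2.135 -0.303
v 0.742 -2.604 -0.157
v 1.688 -2.496 -0.131
v 1.394 -3.072 0.357
v 1.044 -2.965 0.015
v 1.226 -2.609 -0.287
v 1.952 -2.308 0.25
v 1.658 -2.884 0.738
v 1.736 -2.473 1.013
v 1.918 -2.117 0.712
v 1.792 -2.782 0.267
v 0.682 -1.716 0.182
v 0.388 -2.292 0.67
v 0.422 -2.483 0.208
v 0.604 -2.127 -0.093
v 0.946 -1.528 0.563
v 0.652 -2.104 1.051
v 1.114 -1.991 1.207
v 1.296 -1.635 0.905
v 0.548 -1.818 0.653
f 2 4 1
f 5 2 1
f 1 4 3
f 3 5 1
f 2 8 4
f 6 2 5
f 6 8 2
f 4 8 3
f 7 5 3
f 3 8 7
f 7 6 5
f 8 6 7
f 10 9 12
f 10 12 11
f 12 9 13
f 12 13 11
f 13 9 14
f 13 14 11
f 14 9 15
f 14 15 11
f 15 9 16
f 15 16 11
f 16 9 17
f 16 17 11
f 17 9 18
f 17 18 11
f 18 9 19
f 18 19 11
f 19 9 20
f 19 20 11
f 20 9 21
f 20 21 11
f 21 9 22
f 21 22 11
f 22 9 23
f 22 23 11
f 23 9 24
f 23 24 11
f 24 9 25
f 24 25 11
f 25 9 26
f 25 26 11
f 26 9 10
f 26 10 11
f 27 64 43
f 64 38 67
f 43 67 32
f 64 67 43
f 27 43 39
f 43 32 44
f 39 44 28
f 43 44 39
f 27 39 48
f 39 28 49
f 48 49 34
f 39 49 48
f 27 48 60
f 48 34 63
f 60 63 37
f 48 63 60
f 27 60 64
f 60 37 68
f 64 68 38
f 60 68 64
f 28 44 55
f 44 32 58
f 55 58 36
f 44 58 55
f 32 67 45
f 67 38 66
f 45 66 31
f 67 66 45
f 38 68 65
f 68 37 61
f 65 61 29
f 68 61 65
f 37 63 62
f 63 34 50
f 62 50 33
f 63 50 62
f 34 49 54
f 49 28 51
f 54 51 35
f 49 51 54
f 30 56 42
f 56 36 57
f 42 57 31
f 56 57 42
f 30 42 40
f 42 31 41
f 40 41 29
f 42 41 40
f 30 40 47
f 40 29 46
f 47 46 33
f 40 46 47
f 30 47 52
f 47 33 53
f 52 53 35
f 47 53 52
f 30 52 56
f 52 35 59
f 56 59 36
f 52 59 56
f 31 57 45
f 57 36 58
f 45 58 32
f 57 58 45
f 29 41 65
f 41 31 66
f 65 66 38
f 41 66 65
f 33 46 62
f 46 29 61
f 62 61 37
f 46 61 62
f 35 53 54
f 53 33 50
f 54 50 34
f 53 50 54
f 36 59 55
f 59 35 51
f 55 51 28
f 59 51 55



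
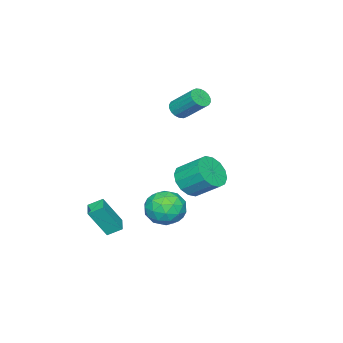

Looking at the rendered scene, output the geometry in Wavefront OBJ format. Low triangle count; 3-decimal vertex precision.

v 0.431 2.655 -0.958
v 1.093 2.249 -0.329
v 0.951 3.498 0.628
v 0.289 3.905 -0.002
v 1.377 2.532 -0.657
v 1.234 3.781 0.3
v 1.407 2.848 -1.065
v 1.264 4.098 -0.108
v 1.175 3.113 -1.445
v 1.033 4.362 -0.488
v 0.745 3.255 -1.695
v 0.602 4.504 -0.738
v 0.23 3.236 -1.747
v 0.088 4.486 -0.79
v -0.231 3.062 -1.588
v -0.373 4.311 -0.631
v -0.514 2.779 -1.26
v -0.657 4.028 -0.303
v -0.544 2.462 -0.852
v -0.687 3.712 0.105
v -0.313 2.198 -0.472
v -0.455 3.447 0.485
v 0.118 2.056 -0.222
v -0.025 3.305 0.735
v 0.632 2.074 -0.17
v 0.49 3.324 0.787
v 1.41 2.993 -2.927
v 2.485 2.971 -2.675
v 1.155 1.509 -1.965
v 2.23 1.487 -1.713
v 1.581 2.279 -1.298
v 1.739 3.196 -1.893
v 1.901 1.284 -2.747
v 2.059 2.201 -3.342
v 2.788 1.915 -2.564
v 2.591 2.53 -1.669
v 1.049 1.95 -2.971
v 0.852 2.565 -2.076
v 1.97 3.112 -2.885
v 1.67 1.368 -1.755
v 1.289 1.833 -1.511
v 1.921 1.821 -1.363
v 1.531 3.244 -2.425
v 2.163 3.231 -2.278
v 1.632 2.825 -1.468
v 1.477 1.249 -2.362
v 2.109 1.236 -2.215
v 1.719 2.659 -3.277
v 2.351 2.647 -3.129
v 2.008 1.655 -3.172
v 2.78 2.479 -2.672
v 2.63 1.607 -2.107
v 2.437 1.487 -2.715
v 2.529 2.026 -3.064
v 2.664 2.84 -2.146
v 2.514 1.968 -1.58
v 2.133 2.433 -1.336
v 2.225 2.972 -1.686
v 2.842 2.22 -2.081
v 1.126 2.512 -3.06
v 0.976 1.64 -2.494
v 1.415 1.508 -2.954
v 1.507 2.047 -3.304
v 1.01 2.873 -2.533
v 0.86 2.001 -1.968
v 1.111 2.454 -1.576
v 1.203 2.993 -1.925
v 0.798 2.26 -2.559
v -3.47 -0.537 1.563
v -2.886 -0.388 1.378
v -2.847 0.945 2.572
v -3.43 0.797 2.757
v -3.046 -0.232 1.209
v -3.007 1.101 2.403
v -3.291 -0.137 1.111
v -3.252 1.197 2.304
v -3.57 -0.12 1.101
v -3.531 1.213 2.295
v -3.83 -0.187 1.184
v -3.791 1.147 2.377
v -4.019 -0.322 1.341
v -3.979 1.012 2.535
v -4.098 -0.5 1.543
v -4.059 0.834 2.736
v -4.053 -0.685 1.748
v -4.014 0.648 2.942
v -3.893 -0.841 1.917
v -3.854 0.492 3.111
v -3.648 -0.937 2.016
v -3.609 0.397 3.209
v -3.369 -0.953 2.025
v -3.33 0.38 3.219
v -3.109 -0.887 1.943
v -3.07 0.447 3.136
v -2.921 -0.752 1.785
v -2.881 0.582 2.979
v -2.841 -0.574 1.584
v -2.802 0.76 2.777
v 2.181 -0.044 -3.703
v 2.847 -0.678 -2.121
v 2.939 0.521 -3.796
v 3.605 -0.112 -2.213
v 2.595 -0.668 -4.127
v 3.261 -1.301 -2.544
v 3.353 -0.102 -4.219
v 4.019 -0.736 -2.637
f 2 1 5
f 2 5 3
f 3 5 6
f 3 6 4
f 5 1 7
f 5 7 6
f 6 7 8
f 6 8 4
f 7 1 9
f 7 9 8
f 8 9 10
f 8 10 4
f 9 1 11
f 9 11 10
f 10 11 12
f 10 12 4
f 11 1 13
f 11 13 12
f 12 13 14
f 12 14 4
f 13 1 15
f 13 15 14
f 14 15 16
f 14 16 4
f 15 1 17
f 15 17 16
f 16 17 18
f 16 18 4
f 17 1 19
f 17 19 18
f 18 19 20
f 18 20 4
f 19 1 21
f 19 21 20
f 20 21 22
f 20 22 4
f 21 1 23
f 21 23 22
f 22 23 24
f 22 24 4
f 23 1 25
f 23 25 24
f 24 25 26
f 24 26 4
f 25 1 2
f 25 2 26
f 26 2 3
f 26 3 4
f 27 64 43
f 64 38 67
f 43 67 32
f 64 67 43
f 27 43 39
f 43 32 44
f 39 44 28
f 43 44 39
f 27 39 48
f 39 28 49
f 48 49 34
f 39 49 48
f 27 48 60
f 48 34 63
f 60 63 37
f 48 63 60
f 27 60 64
f 60 37 68
f 64 68 38
f 60 68 64
f 28 44 55
f 44 32 58
f 55 58 36
f 44 58 55
f 32 67 45
f 67 38 66
f 45 66 31
f 67 66 45
f 38 68 65
f 68 37 61
f 65 61 29
f 68 61 65
f 37 63 62
f 63 34 50
f 62 50 33
f 63 50 62
f 34 49 54
f 49 28 51
f 54 51 35
f 49 51 54
f 30 56 42
f 56 36 57
f 42 57 31
f 56 57 42
f 30 42 40
f 42 31 41
f 40 41 29
f 42 41 40
f 30 40 47
f 40 29 46
f 47 46 33
f 40 46 47
f 30 47 52
f 47 33 53
f 52 53 35
f 47 53 52
f 30 52 56
f 52 35 59
f 56 59 36
f 52 59 56
f 31 57 45
f 57 36 58
f 45 58 32
f 57 58 45
f 29 41 65
f 41 31 66
f 65 66 38
f 41 66 65
f 33 46 62
f 46 29 61
f 62 61 37
f 46 61 62
f 35 53 54
f 53 33 50
f 54 50 34
f 53 50 54
f 36 59 55
f 59 35 51
f 55 51 28
f 59 51 55
f 70 69 73
f 70 73 71
f 71 73 74
f 71 74 72
f 73 69 75
f 73 75 74
f 74 75 76
f 74 76 72
f 75 69 77
f 75 77 76
f 76 77 78
f 76 78 72
f 77 69 79
f 77 79 78
f 78 79 80
f 78 80 72
f 79 69 81
f 79 81 80
f 80 81 82
f 80 82 72
f 81 69 83
f 81 83 82
f 82 83 84
f 82 84 72
f 83 69 85
f 83 85 84
f 84 85 86
f 84 86 72
f 85 69 87
f 85 87 86
f 86 87 88
f 86 88 72
f 87 69 89
f 87 89 88
f 88 89 90
f 88 90 72
f 89 69 91
f 89 91 90
f 90 91 92
f 90 92 72
f 91 69 93
f 91 93 92
f 92 93 94
f 92 94 72
f 93 69 95
f 93 95 94
f 94 95 96
f 94 96 72
f 95 69 97
f 95 97 96
f 96 97 98
f 96 98 72
f 97 69 70
f 97 70 98
f 98 70 71
f 98 71 72
f 100 102 99
f 103 100 99
f 99 102 101
f 101 103 99
f 100 106 102
f 104 100 103
f 104 106 100
f 102 106 101
f 105 103 101
f 101 106 105
f 105 104 103
f 106 104 105



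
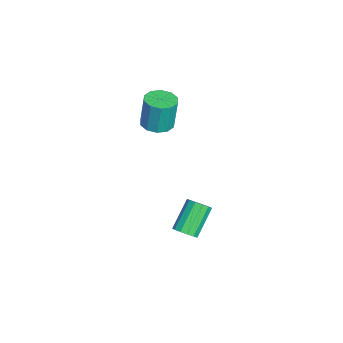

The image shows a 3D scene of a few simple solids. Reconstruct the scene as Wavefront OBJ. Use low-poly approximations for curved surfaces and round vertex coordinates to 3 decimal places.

v -1.112 -0.068 -2.353
v -0.792 -0.24 -1.966
v -1.709 0.316 -0.961
v -2.028 0.488 -1.347
v -0.7 0.035 -2.035
v -1.617 0.592 -1.03
v -0.739 0.278 -2.205
v -1.655 0.835 -1.199
v -0.896 0.411 -2.421
v -1.812 0.968 -1.416
v -1.121 0.391 -2.616
v -2.038 0.948 -1.611
v -1.344 0.226 -2.727
v -2.26 0.783 -1.722
v -1.493 -0.033 -2.72
v -2.409 0.524 -1.714
v -1.52 -0.303 -2.595
v -2.437 0.254 -1.59
v -1.419 -0.499 -2.394
v -2.335 0.058 -1.389
v -1.219 -0.558 -2.18
v -2.136 -0.001 -1.174
v -0.986 -0.462 -2.02
v -1.902 0.095 -1.015
v -3.581 -1.189 2.239
v -3.04 -0.778 2.201
v -3.058 -0.621 3.643
v -3.599 -1.031 3.681
v -3.386 -0.541 2.171
v -3.404 -0.384 3.612
v -3.806 -0.551 2.167
v -3.824 -0.394 3.608
v -4.14 -0.805 2.19
v -4.158 -0.647 3.632
v -4.261 -1.205 2.233
v -4.279 -1.048 3.674
v -4.122 -1.599 2.277
v -4.14 -1.442 3.719
v -3.776 -1.836 2.308
v -3.794 -1.679 3.749
v -3.356 -1.826 2.312
v -3.374 -1.669 3.753
v -3.022 -1.573 2.288
v -3.04 -1.415 3.73
v -2.901 -1.172 2.246
v -2.919 -1.015 3.687
f 2 1 5
f 2 5 3
f 3 5 6
f 3 6 4
f 5 1 7
f 5 7 6
f 6 7 8
f 6 8 4
f 7 1 9
f 7 9 8
f 8 9 10
f 8 10 4
f 9 1 11
f 9 11 10
f 10 11 12
f 10 12 4
f 11 1 13
f 11 13 12
f 12 13 14
f 12 14 4
f 13 1 15
f 13 15 14
f 14 15 16
f 14 16 4
f 15 1 17
f 15 17 16
f 16 17 18
f 16 18 4
f 17 1 19
f 17 19 18
f 18 19 20
f 18 20 4
f 19 1 21
f 19 21 20
f 20 21 22
f 20 22 4
f 21 1 23
f 21 23 22
f 22 23 24
f 22 24 4
f 23 1 2
f 23 2 24
f 24 2 3
f 24 3 4
f 26 25 29
f 26 29 27
f 27 29 30
f 27 30 28
f 29 25 31
f 29 31 30
f 30 31 32
f 30 32 28
f 31 25 33
f 31 33 32
f 32 33 34
f 32 34 28
f 33 25 35
f 33 35 34
f 34 35 36
f 34 36 28
f 35 25 37
f 35 37 36
f 36 37 38
f 36 38 28
f 37 25 39
f 37 39 38
f 38 39 40
f 38 40 28
f 39 25 41
f 39 41 40
f 40 41 42
f 40 42 28
f 41 25 43
f 41 43 42
f 42 43 44
f 42 44 28
f 43 25 45
f 43 45 44
f 44 45 46
f 44 46 28
f 45 25 26
f 45 26 46
f 46 26 27
f 46 27 28



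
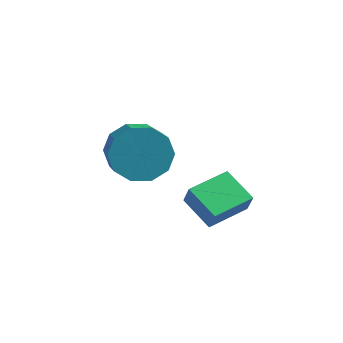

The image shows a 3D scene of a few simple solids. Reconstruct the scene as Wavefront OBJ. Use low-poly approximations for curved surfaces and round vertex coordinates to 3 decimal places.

v -3.382 -2.173 -3.039
v -2.904 -2.54 -3.911
v -2.281 -3.673 -3.094
v -2.758 -3.307 -2.221
v -2.501 -2.111 -3.625
v -1.877 -3.244 -2.807
v -2.433 -1.706 -3.114
v -1.81 -2.839 -2.297
v -2.728 -1.479 -2.575
v -2.105 -2.613 -1.758
v -3.273 -1.518 -2.213
v -2.649 -2.651 -1.395
v -3.859 -1.807 -2.166
v -3.236 -2.94 -1.349
v -4.263 -2.236 -2.453
v -3.639 -3.369 -1.635
v -4.33 -2.641 -2.963
v -3.707 -3.774 -2.146
v -4.035 -2.867 -3.502
v -3.412 -4.001 -2.685
v -3.491 -2.829 -3.865
v -2.867 -3.962 -3.047
v -1.187 -3.773 -3.655
v -0.944 -3.967 -2.886
v -0.379 -2.465 -3.581
v -0.136 -2.658 -2.811
v -0.124 -4.402 -4.149
v 0.119 -4.595 -3.379
v 0.684 -3.093 -4.074
v 0.927 -3.287 -3.305
f 2 1 5
f 2 5 3
f 3 5 6
f 3 6 4
f 5 1 7
f 5 7 6
f 6 7 8
f 6 8 4
f 7 1 9
f 7 9 8
f 8 9 10
f 8 10 4
f 9 1 11
f 9 11 10
f 10 11 12
f 10 12 4
f 11 1 13
f 11 13 12
f 12 13 14
f 12 14 4
f 13 1 15
f 13 15 14
f 14 15 16
f 14 16 4
f 15 1 17
f 15 17 16
f 16 17 18
f 16 18 4
f 17 1 19
f 17 19 18
f 18 19 20
f 18 20 4
f 19 1 21
f 19 21 20
f 20 21 22
f 20 22 4
f 21 1 2
f 21 2 22
f 22 2 3
f 22 3 4
f 24 26 23
f 27 24 23
f 23 26 25
f 25 27 23
f 24 30 26
f 28 24 27
f 28 30 24
f 26 30 25
f 29 27 25
f 25 30 29
f 29 28 27
f 30 28 29



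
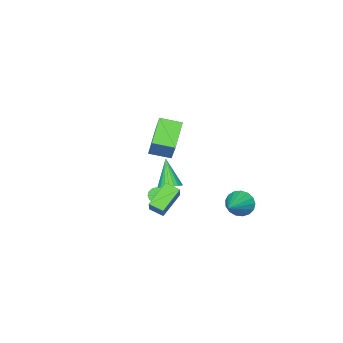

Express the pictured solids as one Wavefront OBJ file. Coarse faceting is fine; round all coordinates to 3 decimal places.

v -1.875 -2.353 -4.202
v -1.463 -2.744 -4.251
v -0.333 -1.698 -3.087
v -0.745 -1.307 -3.038
v -1.414 -2.553 -4.47
v -0.284 -1.507 -3.307
v -1.488 -2.308 -4.618
v -0.358 -1.263 -3.454
v -1.666 -2.076 -4.654
v -0.536 -1.03 -3.49
v -1.9 -1.918 -4.569
v -0.77 -0.872 -3.405
v -2.127 -1.876 -4.385
v -0.997 -0.83 -3.222
v -2.287 -1.962 -4.153
v -1.157 -0.916 -2.989
v -2.336 -2.153 -3.933
v -1.206 -1.107 -2.77
v -2.262 -2.397 -3.786
v -1.132 -1.352 -2.622
v -2.084 -2.63 -3.75
v -0.954 -1.584 -2.586
v -1.85 -2.788 -3.835
v -0.72 -1.742 -2.671
v -1.623 -2.83 -4.018
v -0.493 -1.784 -2.855
v -3.355 2.983 -2.81
v -2.853 2.613 -3.5
v -1.545 3.797 -1.93
v -2.961 3.017 -3.651
v -3.159 3.414 -3.61
v -3.402 3.712 -3.386
v -3.634 3.843 -3.029
v -3.802 3.777 -2.622
v -3.868 3.529 -2.258
v -3.816 3.157 -2.021
v -3.658 2.744 -1.964
v -3.431 2.387 -2.1
v -3.187 2.166 -2.4
v -2.981 2.132 -2.793
v -2.86 2.294 -3.19
v -2.698 -2.309 -3.72
v -2.142 -2.828 -3.839
v -3.302 -3.351 -2
v -1.999 -2.627 -3.667
v -1.963 -2.377 -3.504
v -2.038 -2.118 -3.373
v -2.215 -1.887 -3.295
v -2.464 -1.721 -3.282
v -2.75 -1.644 -3.336
v -3.027 -1.668 -3.448
v -3.255 -1.79 -3.601
v -3.398 -1.991 -3.773
v -3.434 -2.241 -3.937
v -3.358 -2.5 -4.068
v -3.182 -2.731 -4.145
v -2.932 -2.897 -4.159
v -2.647 -2.974 -4.105
v -2.369 -2.95 -3.993
v 0.127 -0.458 3.548
v 0.604 0.385 5.042
v -0.731 0.543 3.257
v -0.255 1.385 4.751
v 1.575 0.495 2.549
v 2.051 1.337 4.043
v 0.716 1.495 2.258
v 1.193 2.338 3.752
v 1.407 1.552 -2.312
v 1.727 0.71 -2.01
v -0.117 1.311 -1.367
v 0.203 0.469 -1.065
v 1.937 2.111 -1.315
v 2.257 1.269 -1.013
v 0.413 1.87 -0.37
v 0.733 1.028 -0.068
f 2 1 5
f 2 5 3
f 3 5 6
f 3 6 4
f 5 1 7
f 5 7 6
f 6 7 8
f 6 8 4
f 7 1 9
f 7 9 8
f 8 9 10
f 8 10 4
f 9 1 11
f 9 11 10
f 10 11 12
f 10 12 4
f 11 1 13
f 11 13 12
f 12 13 14
f 12 14 4
f 13 1 15
f 13 15 14
f 14 15 16
f 14 16 4
f 15 1 17
f 15 17 16
f 16 17 18
f 16 18 4
f 17 1 19
f 17 19 18
f 18 19 20
f 18 20 4
f 19 1 21
f 19 21 20
f 20 21 22
f 20 22 4
f 21 1 23
f 21 23 22
f 22 23 24
f 22 24 4
f 23 1 25
f 23 25 24
f 24 25 26
f 24 26 4
f 25 1 2
f 25 2 26
f 26 2 3
f 26 3 4
f 28 27 30
f 28 30 29
f 30 27 31
f 30 31 29
f 31 27 32
f 31 32 29
f 32 27 33
f 32 33 29
f 33 27 34
f 33 34 29
f 34 27 35
f 34 35 29
f 35 27 36
f 35 36 29
f 36 27 37
f 36 37 29
f 37 27 38
f 37 38 29
f 38 27 39
f 38 39 29
f 39 27 40
f 39 40 29
f 40 27 41
f 40 41 29
f 41 27 28
f 41 28 29
f 43 42 45
f 43 45 44
f 45 42 46
f 45 46 44
f 46 42 47
f 46 47 44
f 47 42 48
f 47 48 44
f 48 42 49
f 48 49 44
f 49 42 50
f 49 50 44
f 50 42 51
f 50 51 44
f 51 42 52
f 51 52 44
f 52 42 53
f 52 53 44
f 53 42 54
f 53 54 44
f 54 42 55
f 54 55 44
f 55 42 56
f 55 56 44
f 56 42 57
f 56 57 44
f 57 42 58
f 57 58 44
f 58 42 59
f 58 59 44
f 59 42 43
f 59 43 44
f 61 63 60
f 64 61 60
f 60 63 62
f 62 64 60
f 61 67 63
f 65 61 64
f 65 67 61
f 63 67 62
f 66 64 62
f 62 67 66
f 66 65 64
f 67 65 66
f 69 71 68
f 72 69 68
f 68 71 70
f 70 72 68
f 69 75 71
f 73 69 72
f 73 75 69
f 71 75 70
f 74 72 70
f 70 75 74
f 74 73 72
f 75 73 74



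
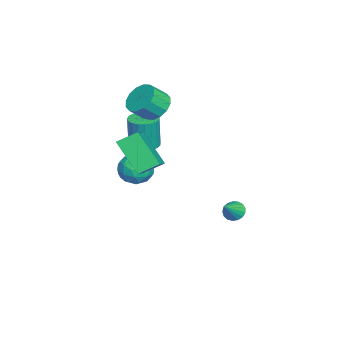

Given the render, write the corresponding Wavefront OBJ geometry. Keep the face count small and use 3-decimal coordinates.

v -1.997 -2.25 3.551
v -1.234 -2.298 3.038
v -0.741 -2.997 3.836
v -1.503 -2.95 4.349
v -1.167 -1.923 3.325
v -0.674 -2.623 4.123
v -1.322 -1.637 3.672
v -0.829 -2.336 4.47
v -1.658 -1.514 3.987
v -1.165 -2.214 4.785
v -2.084 -1.589 4.185
v -1.591 -2.288 4.983
v -2.488 -1.841 4.213
v -1.994 -2.541 5.011
v -2.759 -2.203 4.064
v -2.266 -2.902 4.862
v -2.826 -2.577 3.777
v -2.333 -3.277 4.575
v -2.671 -2.864 3.43
v -2.178 -3.563 4.228
v -2.335 -2.986 3.115
v -1.842 -3.686 3.913
v -1.909 -2.912 2.917
v -1.416 -3.611 3.715
v -1.506 -2.659 2.889
v -1.012 -3.359 3.687
v -1.54 -2.748 1.165
v -0.928 -2.28 1.17
v -0.909 -2.324 2.959
v -1.52 -2.792 2.955
v -1.171 -2.072 1.178
v -1.152 -2.116 2.967
v -1.478 -1.981 1.183
v -1.459 -2.024 2.973
v -1.796 -2.022 1.186
v -1.776 -2.066 2.975
v -2.069 -2.189 1.185
v -2.049 -2.233 2.974
v -2.251 -2.453 1.18
v -2.231 -2.496 2.97
v -2.31 -2.767 1.173
v -2.29 -2.811 2.963
v -2.235 -3.079 1.165
v -2.216 -3.122 2.954
v -2.041 -3.333 1.157
v -2.021 -3.376 2.946
v -1.76 -3.486 1.15
v -1.74 -3.53 2.939
v -1.441 -3.512 1.146
v -1.421 -3.555 2.935
v -1.139 -3.405 1.145
v -1.119 -3.449 2.934
v -0.906 -3.185 1.148
v -0.886 -3.229 2.937
v -0.783 -2.89 1.154
v -0.763 -2.933 2.943
v -0.791 -2.57 1.161
v -0.771 -2.613 2.951
v -1.35 -2.389 -0.942
v -0.83 -2.351 -0.127
v -1.63 -3.909 -0.693
v -1.11 -3.871 0.122
v -1.962 -3.415 0.07
v -1.789 -2.476 -0.084
v -0.671 -3.784 -0.736
v -0.498 -2.845 -0.89
v -0.411 -3.214 0
v -1.208 -2.986 0.498
v -1.252 -3.274 -1.318
v -2.049 -3.046 -0.82
v -1.066 -2.237 -0.556
v -1.394 -4.023 -0.264
v -1.895 -3.755 -0.295
v -1.59 -3.733 0.184
v -1.629 -2.31 -0.531
v -1.323 -2.288 -0.052
v -1.988 -2.913 0.064
v -1.137 -3.972 -0.768
v -0.831 -3.95 -0.289
v -0.87 -2.527 -1.004
v -0.565 -2.505 -0.525
v -0.472 -3.347 -0.884
v -0.514 -2.722 -0.002
v -0.678 -3.615 0.144
v -0.42 -3.564 -0.36
v -0.319 -3.012 -0.451
v -0.982 -2.587 0.29
v -1.147 -3.481 0.436
v -1.647 -3.213 0.406
v -1.546 -2.661 0.316
v -0.736 -3.094 0.365
v -1.313 -2.779 -1.256
v -1.478 -3.673 -1.11
v -0.914 -3.599 -1.136
v -0.813 -3.047 -1.226
v -1.782 -2.645 -0.964
v -1.946 -3.538 -0.818
v -2.141 -3.248 -0.369
v -2.04 -2.696 -0.46
v -1.724 -3.166 -1.185
v 3.551 -3.134 4.166
v 3.242 -2.189 4.705
v 2.082 -3.151 3.353
v 1.773 -2.206 3.891
v 4.367 -2.014 2.669
v 4.058 -1.069 3.207
v 2.898 -2.031 1.855
v 2.589 -1.086 2.394
v -0.342 1.747 -2.347
v 0.055 1.728 -2.784
v 0.602 1.373 -1.473
v 0.072 1.994 -2.688
v -0.006 2.202 -2.515
v -0.16 2.307 -2.303
v -0.357 2.283 -2.102
v -0.55 2.137 -1.956
v -0.695 1.901 -1.901
v -0.759 1.63 -1.947
v -0.728 1.386 -2.086
v -0.608 1.225 -2.284
v -0.427 1.183 -2.497
v -0.227 1.271 -2.675
v -0.053 1.467 -2.779
f 2 1 5
f 2 5 3
f 3 5 6
f 3 6 4
f 5 1 7
f 5 7 6
f 6 7 8
f 6 8 4
f 7 1 9
f 7 9 8
f 8 9 10
f 8 10 4
f 9 1 11
f 9 11 10
f 10 11 12
f 10 12 4
f 11 1 13
f 11 13 12
f 12 13 14
f 12 14 4
f 13 1 15
f 13 15 14
f 14 15 16
f 14 16 4
f 15 1 17
f 15 17 16
f 16 17 18
f 16 18 4
f 17 1 19
f 17 19 18
f 18 19 20
f 18 20 4
f 19 1 21
f 19 21 20
f 20 21 22
f 20 22 4
f 21 1 23
f 21 23 22
f 22 23 24
f 22 24 4
f 23 1 25
f 23 25 24
f 24 25 26
f 24 26 4
f 25 1 2
f 25 2 26
f 26 2 3
f 26 3 4
f 28 27 31
f 28 31 29
f 29 31 32
f 29 32 30
f 31 27 33
f 31 33 32
f 32 33 34
f 32 34 30
f 33 27 35
f 33 35 34
f 34 35 36
f 34 36 30
f 35 27 37
f 35 37 36
f 36 37 38
f 36 38 30
f 37 27 39
f 37 39 38
f 38 39 40
f 38 40 30
f 39 27 41
f 39 41 40
f 40 41 42
f 40 42 30
f 41 27 43
f 41 43 42
f 42 43 44
f 42 44 30
f 43 27 45
f 43 45 44
f 44 45 46
f 44 46 30
f 45 27 47
f 45 47 46
f 46 47 48
f 46 48 30
f 47 27 49
f 47 49 48
f 48 49 50
f 48 50 30
f 49 27 51
f 49 51 50
f 50 51 52
f 50 52 30
f 51 27 53
f 51 53 52
f 52 53 54
f 52 54 30
f 53 27 55
f 53 55 54
f 54 55 56
f 54 56 30
f 55 27 57
f 55 57 56
f 56 57 58
f 56 58 30
f 57 27 28
f 57 28 58
f 58 28 29
f 58 29 30
f 59 96 75
f 96 70 99
f 75 99 64
f 96 99 75
f 59 75 71
f 75 64 76
f 71 76 60
f 75 76 71
f 59 71 80
f 71 60 81
f 80 81 66
f 71 81 80
f 59 80 92
f 80 66 95
f 92 95 69
f 80 95 92
f 59 92 96
f 92 69 100
f 96 100 70
f 92 100 96
f 60 76 87
f 76 64 90
f 87 90 68
f 76 90 87
f 64 99 77
f 99 70 98
f 77 98 63
f 99 98 77
f 70 100 97
f 100 69 93
f 97 93 61
f 100 93 97
f 69 95 94
f 95 66 82
f 94 82 65
f 95 82 94
f 66 81 86
f 81 60 83
f 86 83 67
f 81 83 86
f 62 88 74
f 88 68 89
f 74 89 63
f 88 89 74
f 62 74 72
f 74 63 73
f 72 73 61
f 74 73 72
f 62 72 79
f 72 61 78
f 79 78 65
f 72 78 79
f 62 79 84
f 79 65 85
f 84 85 67
f 79 85 84
f 62 84 88
f 84 67 91
f 88 91 68
f 84 91 88
f 63 89 77
f 89 68 90
f 77 90 64
f 89 90 77
f 61 73 97
f 73 63 98
f 97 98 70
f 73 98 97
f 65 78 94
f 78 61 93
f 94 93 69
f 78 93 94
f 67 85 86
f 85 65 82
f 86 82 66
f 85 82 86
f 68 91 87
f 91 67 83
f 87 83 60
f 91 83 87
f 102 104 101
f 105 102 101
f 101 104 103
f 103 105 101
f 102 108 104
f 106 102 105
f 106 108 102
f 104 108 103
f 107 105 103
f 103 108 107
f 107 106 105
f 108 106 107
f 110 109 112
f 110 112 111
f 112 109 113
f 112 113 111
f 113 109 114
f 113 114 111
f 114 109 115
f 114 115 111
f 115 109 116
f 115 116 111
f 116 109 117
f 116 117 111
f 117 109 118
f 117 118 111
f 118 109 119
f 118 119 111
f 119 109 120
f 119 120 111
f 120 109 121
f 120 121 111
f 121 109 122
f 121 122 111
f 122 109 123
f 122 123 111
f 123 109 110
f 123 110 111



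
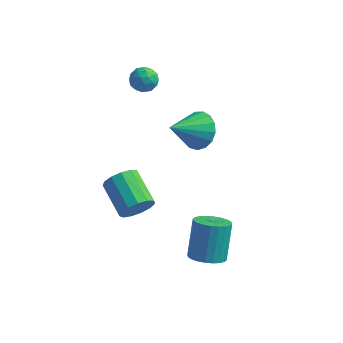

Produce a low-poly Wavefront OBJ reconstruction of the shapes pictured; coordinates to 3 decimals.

v 0.777 0.197 2.446
v 1.511 0.326 3.143
v -0.017 -1.157 3.534
v 1.163 0.64 3.28
v 0.727 0.853 3.226
v 0.302 0.915 2.994
v -0.014 0.813 2.636
v -0.148 0.57 2.234
v -0.071 0.241 1.882
v 0.201 -0.097 1.658
v 0.604 -0.368 1.615
v 1.048 -0.51 1.763
v 1.429 -0.49 2.067
v 1.661 -0.312 2.458
v 1.691 -0.017 2.846
v -3.282 2.764 2.334
v -2.564 2.893 2.431
v -3.276 2.027 3.269
v -2.558 2.156 3.366
v -3.049 2.688 3.499
v -3.053 3.144 2.921
v -2.787 1.776 2.779
v -2.791 2.232 2.201
v -2.258 2.283 2.706
v -2.42 2.846 3.152
v -3.42 2.074 2.548
v -3.582 2.637 2.994
v -2.923 2.894 2.301
v -2.917 2.026 3.399
v -3.205 2.339 3.478
v -2.783 2.415 3.535
v -3.211 3.041 2.589
v -2.789 3.117 2.646
v -3.074 2.996 3.274
v -3.051 1.803 3.054
v -2.629 1.879 3.111
v -3.057 2.505 2.165
v -2.635 2.581 2.222
v -2.766 1.924 2.426
v -2.322 2.611 2.519
v -2.318 2.177 3.069
v -2.453 1.954 2.723
v -2.455 2.222 2.384
v -2.417 2.942 2.781
v -2.413 2.508 3.331
v -2.702 2.821 3.409
v -2.704 3.089 3.069
v -2.237 2.583 2.943
v -3.427 2.412 2.369
v -3.423 1.978 2.919
v -3.136 1.831 2.631
v -3.138 2.099 2.291
v -3.522 2.743 2.631
v -3.518 2.309 3.181
v -3.385 2.698 3.316
v -3.387 2.966 2.977
v -3.603 2.337 2.757
v 2.496 -2.714 -3.568
v 3.365 -2.776 -3.443
v 3.193 -1.788 -1.748
v 2.324 -1.726 -1.872
v 3.343 -2.481 -3.617
v 3.171 -1.493 -1.922
v 3.193 -2.221 -3.784
v 3.02 -1.233 -2.089
v 2.936 -2.037 -3.918
v 2.763 -1.048 -2.222
v 2.612 -1.956 -3.998
v 2.439 -0.967 -2.303
v 2.271 -1.99 -4.013
v 2.098 -1.001 -2.318
v 1.964 -2.134 -3.96
v 1.791 -1.146 -2.265
v 1.738 -2.367 -3.847
v 1.565 -1.378 -2.152
v 1.627 -2.652 -3.692
v 1.455 -1.664 -1.997
v 1.649 -2.947 -3.518
v 1.477 -1.959 -1.823
v 1.8 -3.207 -3.351
v 1.627 -2.219 -1.656
v 2.057 -3.392 -3.218
v 1.884 -2.403 -1.522
v 2.381 -3.473 -3.137
v 2.208 -2.484 -1.442
v 2.722 -3.439 -3.122
v 2.549 -2.45 -1.427
v 3.029 -3.294 -3.175
v 2.856 -2.306 -1.48
v 3.255 -3.062 -3.288
v 3.082 -2.073 -1.593
v -0.813 -2.847 -1.204
v -0.345 -2.758 -0.476
v -1.678 -1.685 0.251
v -2.147 -1.773 -0.476
v -0.211 -2.391 -0.772
v -1.544 -1.318 -0.045
v -0.268 -2.169 -1.205
v -1.602 -1.095 -0.478
v -0.498 -2.162 -1.638
v -1.832 -1.088 -0.91
v -0.829 -2.372 -1.933
v -2.162 -1.299 -1.205
v -1.154 -2.733 -1.996
v -2.487 -1.66 -1.269
v -1.371 -3.13 -1.808
v -2.705 -2.057 -1.081
v -1.411 -3.438 -1.428
v -2.745 -2.364 -0.701
v -1.261 -3.557 -0.977
v -2.595 -2.484 -0.249
v -0.969 -3.451 -0.598
v -2.303 -2.378 0.13
v -0.628 -3.153 -0.411
v -1.961 -2.08 0.316
f 2 1 4
f 2 4 3
f 4 1 5
f 4 5 3
f 5 1 6
f 5 6 3
f 6 1 7
f 6 7 3
f 7 1 8
f 7 8 3
f 8 1 9
f 8 9 3
f 9 1 10
f 9 10 3
f 10 1 11
f 10 11 3
f 11 1 12
f 11 12 3
f 12 1 13
f 12 13 3
f 13 1 14
f 13 14 3
f 14 1 15
f 14 15 3
f 15 1 2
f 15 2 3
f 16 53 32
f 53 27 56
f 32 56 21
f 53 56 32
f 16 32 28
f 32 21 33
f 28 33 17
f 32 33 28
f 16 28 37
f 28 17 38
f 37 38 23
f 28 38 37
f 16 37 49
f 37 23 52
f 49 52 26
f 37 52 49
f 16 49 53
f 49 26 57
f 53 57 27
f 49 57 53
f 17 33 44
f 33 21 47
f 44 47 25
f 33 47 44
f 21 56 34
f 56 27 55
f 34 55 20
f 56 55 34
f 27 57 54
f 57 26 50
f 54 50 18
f 57 50 54
f 26 52 51
f 52 23 39
f 51 39 22
f 52 39 51
f 23 38 43
f 38 17 40
f 43 40 24
f 38 40 43
f 19 45 31
f 45 25 46
f 31 46 20
f 45 46 31
f 19 31 29
f 31 20 30
f 29 30 18
f 31 30 29
f 19 29 36
f 29 18 35
f 36 35 22
f 29 35 36
f 19 36 41
f 36 22 42
f 41 42 24
f 36 42 41
f 19 41 45
f 41 24 48
f 45 48 25
f 41 48 45
f 20 46 34
f 46 25 47
f 34 47 21
f 46 47 34
f 18 30 54
f 30 20 55
f 54 55 27
f 30 55 54
f 22 35 51
f 35 18 50
f 51 50 26
f 35 50 51
f 24 42 43
f 42 22 39
f 43 39 23
f 42 39 43
f 25 48 44
f 48 24 40
f 44 40 17
f 48 40 44
f 59 58 62
f 59 62 60
f 60 62 63
f 60 63 61
f 62 58 64
f 62 64 63
f 63 64 65
f 63 65 61
f 64 58 66
f 64 66 65
f 65 66 67
f 65 67 61
f 66 58 68
f 66 68 67
f 67 68 69
f 67 69 61
f 68 58 70
f 68 70 69
f 69 70 71
f 69 71 61
f 70 58 72
f 70 72 71
f 71 72 73
f 71 73 61
f 72 58 74
f 72 74 73
f 73 74 75
f 73 75 61
f 74 58 76
f 74 76 75
f 75 76 77
f 75 77 61
f 76 58 78
f 76 78 77
f 77 78 79
f 77 79 61
f 78 58 80
f 78 80 79
f 79 80 81
f 79 81 61
f 80 58 82
f 80 82 81
f 81 82 83
f 81 83 61
f 82 58 84
f 82 84 83
f 83 84 85
f 83 85 61
f 84 58 86
f 84 86 85
f 85 86 87
f 85 87 61
f 86 58 88
f 86 88 87
f 87 88 89
f 87 89 61
f 88 58 90
f 88 90 89
f 89 90 91
f 89 91 61
f 90 58 59
f 90 59 91
f 91 59 60
f 91 60 61
f 93 92 96
f 93 96 94
f 94 96 97
f 94 97 95
f 96 92 98
f 96 98 97
f 97 98 99
f 97 99 95
f 98 92 100
f 98 100 99
f 99 100 101
f 99 101 95
f 100 92 102
f 100 102 101
f 101 102 103
f 101 103 95
f 102 92 104
f 102 104 103
f 103 104 105
f 103 105 95
f 104 92 106
f 104 106 105
f 105 106 107
f 105 107 95
f 106 92 108
f 106 108 107
f 107 108 109
f 107 109 95
f 108 92 110
f 108 110 109
f 109 110 111
f 109 111 95
f 110 92 112
f 110 112 111
f 111 112 113
f 111 113 95
f 112 92 114
f 112 114 113
f 113 114 115
f 113 115 95
f 114 92 93
f 114 93 115
f 115 93 94
f 115 94 95



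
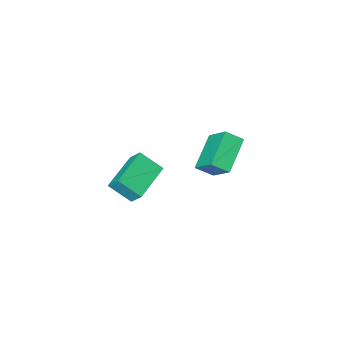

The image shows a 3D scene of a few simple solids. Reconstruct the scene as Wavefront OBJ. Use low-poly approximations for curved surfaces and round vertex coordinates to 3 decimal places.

v 0.48 2.313 -1.017
v 1.219 1.5 -0.182
v 0.326 2.971 -0.24
v 1.065 2.158 0.595
v 2.175 3.322 -1.535
v 2.914 2.509 -0.7
v 2.021 3.98 -0.758
v 2.76 3.167 0.077
v -4.708 0.308 -2.508
v -3.956 -0.147 -1.952
v -4.796 1.616 -1.318
v -4.044 1.161 -0.762
v -3.296 1.359 -3.558
v -2.544 0.904 -3.002
v -3.384 2.667 -2.368
v -2.632 2.212 -1.812
f 2 4 1
f 5 2 1
f 1 4 3
f 3 5 1
f 2 8 4
f 6 2 5
f 6 8 2
f 4 8 3
f 7 5 3
f 3 8 7
f 7 6 5
f 8 6 7
f 10 12 9
f 13 10 9
f 9 12 11
f 11 13 9
f 10 16 12
f 14 10 13
f 14 16 10
f 12 16 11
f 15 13 11
f 11 16 15
f 15 14 13
f 16 14 15



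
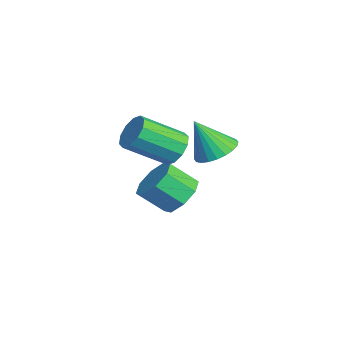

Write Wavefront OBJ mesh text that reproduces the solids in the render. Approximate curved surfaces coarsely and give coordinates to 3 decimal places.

v -2.697 0.191 -4.243
v -2.023 -0.271 -4.644
v -2.169 -1.253 -3.758
v -2.843 -0.791 -3.357
v -1.794 0.15 -4.139
v -1.94 -0.831 -3.253
v -2.094 0.595 -3.695
v -2.24 -0.386 -2.809
v -2.747 0.804 -3.572
v -2.893 -0.178 -2.686
v -3.371 0.653 -3.842
v -3.517 -0.329 -2.956
v -3.6 0.231 -4.347
v -3.746 -0.75 -3.461
v -3.3 -0.214 -4.791
v -3.446 -1.195 -3.905
v -2.647 -0.422 -4.914
v -2.793 -1.404 -4.028
v -2.162 -0.078 -1.555
v -1.632 0.25 -1.119
v -1.509 -1.295 -0.109
v -2.038 -1.622 -0.545
v -2.053 0.34 -0.93
v -1.929 -1.205 0.081
v -2.515 0.271 -0.979
v -2.391 -1.274 0.031
v -2.842 0.068 -1.249
v -2.718 -1.476 -0.238
v -2.909 -0.19 -1.635
v -2.786 -1.735 -0.625
v -2.691 -0.405 -1.991
v -2.568 -1.95 -0.981
v -2.271 -0.495 -2.181
v -2.147 -2.04 -1.17
v -1.809 -0.426 -2.131
v -1.685 -1.971 -1.121
v -1.482 -0.224 -1.862
v -1.358 -1.768 -0.851
v -1.414 0.035 -1.475
v -1.291 -1.51 -0.465
v 0.069 0.956 -0.565
v 0.893 0.861 -0.533
v -0.069 0.224 0.805
v 0.856 1.147 -0.385
v 0.699 1.403 -0.264
v 0.447 1.591 -0.188
v 0.137 1.683 -0.171
v -0.184 1.664 -0.213
v -0.466 1.537 -0.309
v -0.667 1.321 -0.444
v -0.755 1.05 -0.598
v -0.718 0.765 -0.746
v -0.562 0.508 -0.867
v -0.309 0.32 -0.943
v 0.001 0.229 -0.96
v 0.322 0.248 -0.918
v 0.604 0.375 -0.822
v 0.804 0.59 -0.687
f 2 1 5
f 2 5 3
f 3 5 6
f 3 6 4
f 5 1 7
f 5 7 6
f 6 7 8
f 6 8 4
f 7 1 9
f 7 9 8
f 8 9 10
f 8 10 4
f 9 1 11
f 9 11 10
f 10 11 12
f 10 12 4
f 11 1 13
f 11 13 12
f 12 13 14
f 12 14 4
f 13 1 15
f 13 15 14
f 14 15 16
f 14 16 4
f 15 1 17
f 15 17 16
f 16 17 18
f 16 18 4
f 17 1 2
f 17 2 18
f 18 2 3
f 18 3 4
f 20 19 23
f 20 23 21
f 21 23 24
f 21 24 22
f 23 19 25
f 23 25 24
f 24 25 26
f 24 26 22
f 25 19 27
f 25 27 26
f 26 27 28
f 26 28 22
f 27 19 29
f 27 29 28
f 28 29 30
f 28 30 22
f 29 19 31
f 29 31 30
f 30 31 32
f 30 32 22
f 31 19 33
f 31 33 32
f 32 33 34
f 32 34 22
f 33 19 35
f 33 35 34
f 34 35 36
f 34 36 22
f 35 19 37
f 35 37 36
f 36 37 38
f 36 38 22
f 37 19 39
f 37 39 38
f 38 39 40
f 38 40 22
f 39 19 20
f 39 20 40
f 40 20 21
f 40 21 22
f 42 41 44
f 42 44 43
f 44 41 45
f 44 45 43
f 45 41 46
f 45 46 43
f 46 41 47
f 46 47 43
f 47 41 48
f 47 48 43
f 48 41 49
f 48 49 43
f 49 41 50
f 49 50 43
f 50 41 51
f 50 51 43
f 51 41 52
f 51 52 43
f 52 41 53
f 52 53 43
f 53 41 54
f 53 54 43
f 54 41 55
f 54 55 43
f 55 41 56
f 55 56 43
f 56 41 57
f 56 57 43
f 57 41 58
f 57 58 43
f 58 41 42
f 58 42 43



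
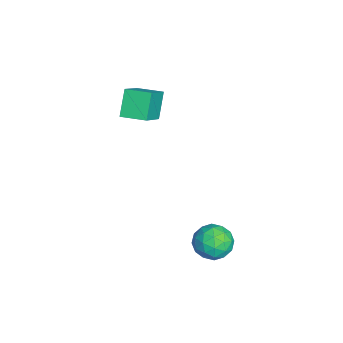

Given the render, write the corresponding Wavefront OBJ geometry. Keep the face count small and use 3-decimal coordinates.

v -2.554 0.222 1.591
v -3.5 0.486 2.816
v -2.125 1.48 1.651
v -3.071 1.743 2.877
v -0.969 -0.383 2.943
v -1.915 -0.12 4.169
v -0.54 0.874 3.004
v -1.486 1.138 4.229
v 3.272 4.809 -2.655
v 4.075 4.295 -3.072
v 2.545 3.345 -2.248
v 3.348 2.831 -2.665
v 3.479 3.379 -1.79
v 3.928 4.284 -2.041
v 2.692 3.356 -3.279
v 3.141 4.261 -3.53
v 3.716 3.396 -3.457
v 4.203 3.411 -2.537
v 2.417 4.229 -2.783
v 2.904 4.244 -1.863
v 3.737 4.68 -2.899
v 2.883 2.96 -2.421
v 2.96 3.282 -1.906
v 3.432 2.979 -2.151
v 3.651 4.674 -2.294
v 4.123 4.372 -2.539
v 3.773 3.834 -1.785
v 2.497 3.268 -2.781
v 2.969 2.966 -3.026
v 3.188 4.661 -3.169
v 3.66 4.358 -3.414
v 2.847 3.806 -3.535
v 3.998 3.85 -3.371
v 3.571 2.99 -3.131
v 3.185 3.298 -3.492
v 3.449 3.83 -3.64
v 4.285 3.858 -2.83
v 3.857 2.998 -2.591
v 3.934 3.32 -2.076
v 4.198 3.852 -2.224
v 4.074 3.33 -3.056
v 2.763 4.642 -2.729
v 2.335 3.782 -2.49
v 2.422 3.788 -3.096
v 2.686 4.32 -3.244
v 3.049 4.65 -2.189
v 2.622 3.79 -1.949
v 3.171 3.81 -1.68
v 3.435 4.342 -1.828
v 2.546 4.31 -2.264
f 2 4 1
f 5 2 1
f 1 4 3
f 3 5 1
f 2 8 4
f 6 2 5
f 6 8 2
f 4 8 3
f 7 5 3
f 3 8 7
f 7 6 5
f 8 6 7
f 9 46 25
f 46 20 49
f 25 49 14
f 46 49 25
f 9 25 21
f 25 14 26
f 21 26 10
f 25 26 21
f 9 21 30
f 21 10 31
f 30 31 16
f 21 31 30
f 9 30 42
f 30 16 45
f 42 45 19
f 30 45 42
f 9 42 46
f 42 19 50
f 46 50 20
f 42 50 46
f 10 26 37
f 26 14 40
f 37 40 18
f 26 40 37
f 14 49 27
f 49 20 48
f 27 48 13
f 49 48 27
f 20 50 47
f 50 19 43
f 47 43 11
f 50 43 47
f 19 45 44
f 45 16 32
f 44 32 15
f 45 32 44
f 16 31 36
f 31 10 33
f 36 33 17
f 31 33 36
f 12 38 24
f 38 18 39
f 24 39 13
f 38 39 24
f 12 24 22
f 24 13 23
f 22 23 11
f 24 23 22
f 12 22 29
f 22 11 28
f 29 28 15
f 22 28 29
f 12 29 34
f 29 15 35
f 34 35 17
f 29 35 34
f 12 34 38
f 34 17 41
f 38 41 18
f 34 41 38
f 13 39 27
f 39 18 40
f 27 40 14
f 39 40 27
f 11 23 47
f 23 13 48
f 47 48 20
f 23 48 47
f 15 28 44
f 28 11 43
f 44 43 19
f 28 43 44
f 17 35 36
f 35 15 32
f 36 32 16
f 35 32 36
f 18 41 37
f 41 17 33
f 37 33 10
f 41 33 37

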